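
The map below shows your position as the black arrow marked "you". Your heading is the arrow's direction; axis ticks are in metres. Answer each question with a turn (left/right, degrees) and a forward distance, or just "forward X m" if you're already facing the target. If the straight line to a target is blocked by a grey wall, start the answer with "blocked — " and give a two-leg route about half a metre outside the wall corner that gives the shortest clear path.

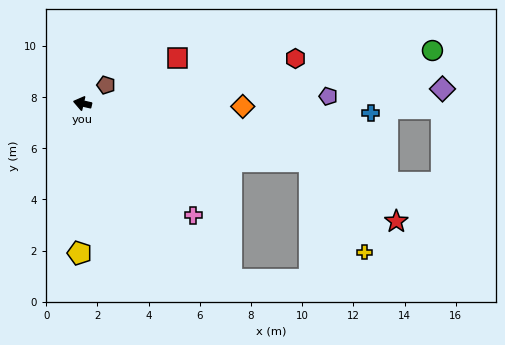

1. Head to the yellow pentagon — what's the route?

turn left 102°, forward 5.8 m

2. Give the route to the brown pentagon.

turn right 129°, forward 1.2 m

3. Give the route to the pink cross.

turn left 148°, forward 6.2 m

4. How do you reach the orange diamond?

turn right 168°, forward 6.3 m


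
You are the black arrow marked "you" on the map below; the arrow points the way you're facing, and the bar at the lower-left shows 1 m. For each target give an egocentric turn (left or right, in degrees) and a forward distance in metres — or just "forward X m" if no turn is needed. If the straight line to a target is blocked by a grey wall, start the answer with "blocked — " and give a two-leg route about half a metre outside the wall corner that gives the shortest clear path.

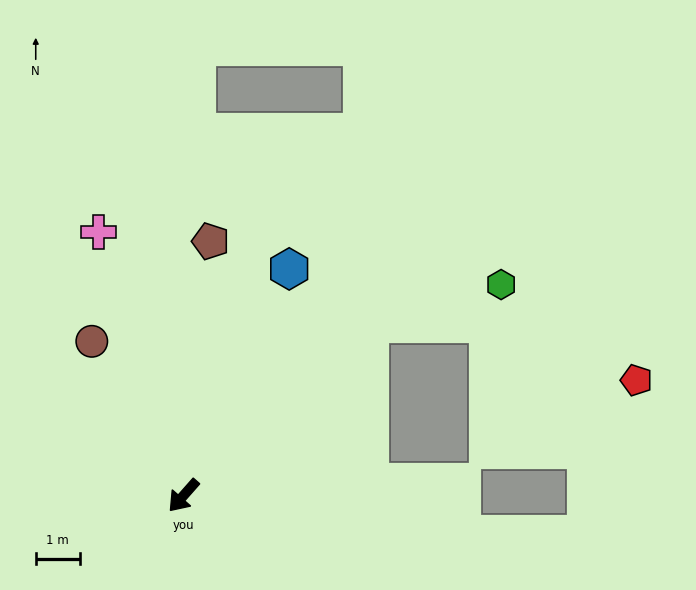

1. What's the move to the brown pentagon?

turn right 145°, forward 5.8 m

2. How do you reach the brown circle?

turn right 108°, forward 4.1 m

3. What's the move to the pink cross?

turn right 121°, forward 6.3 m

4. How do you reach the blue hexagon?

turn right 164°, forward 5.7 m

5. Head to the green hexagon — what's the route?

blocked — turn left 174°, forward 5.8 m, then turn right 26°, forward 3.1 m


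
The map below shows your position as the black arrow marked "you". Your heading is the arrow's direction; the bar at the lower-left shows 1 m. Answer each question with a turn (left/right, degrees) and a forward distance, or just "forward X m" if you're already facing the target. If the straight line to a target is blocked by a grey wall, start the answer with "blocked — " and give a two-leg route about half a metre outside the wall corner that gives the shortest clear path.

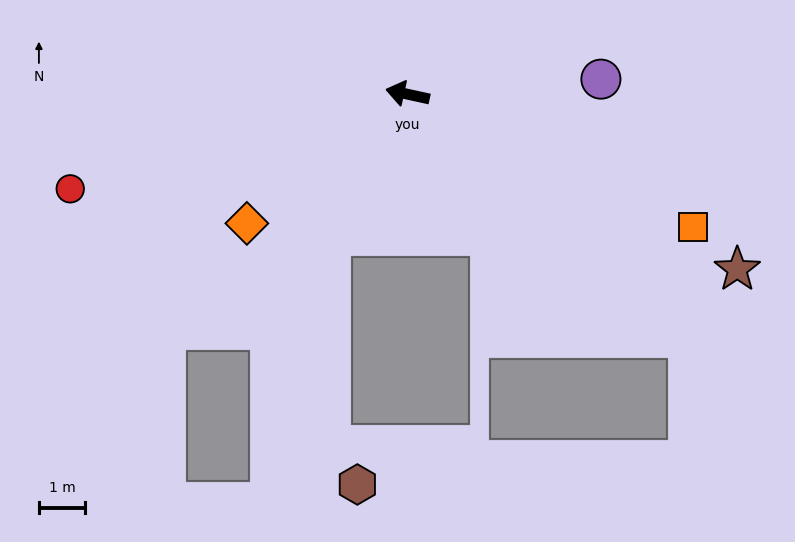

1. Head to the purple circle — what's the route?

turn right 163°, forward 4.2 m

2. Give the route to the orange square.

turn left 167°, forward 6.8 m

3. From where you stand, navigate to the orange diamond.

turn left 51°, forward 4.4 m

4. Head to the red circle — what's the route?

turn left 28°, forward 7.6 m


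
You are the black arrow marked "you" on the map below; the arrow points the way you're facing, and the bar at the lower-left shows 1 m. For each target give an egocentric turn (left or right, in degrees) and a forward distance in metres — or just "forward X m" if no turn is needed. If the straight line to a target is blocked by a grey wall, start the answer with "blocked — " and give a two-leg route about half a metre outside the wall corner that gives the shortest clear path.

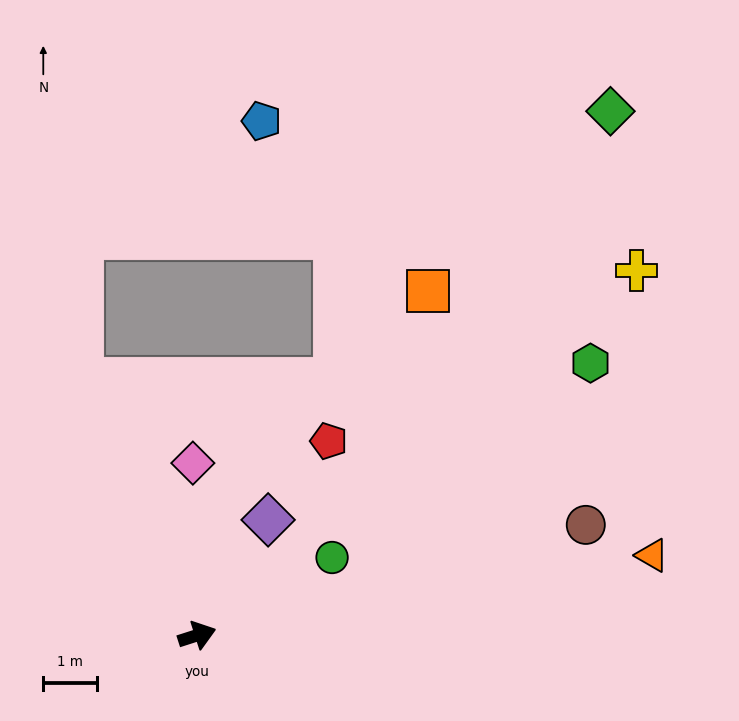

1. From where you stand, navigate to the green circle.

turn left 12°, forward 2.9 m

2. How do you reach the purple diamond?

turn left 41°, forward 2.5 m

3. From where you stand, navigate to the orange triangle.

turn right 8°, forward 8.5 m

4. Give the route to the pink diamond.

turn left 74°, forward 3.2 m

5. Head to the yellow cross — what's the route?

turn left 22°, forward 10.6 m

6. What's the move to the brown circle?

forward 7.5 m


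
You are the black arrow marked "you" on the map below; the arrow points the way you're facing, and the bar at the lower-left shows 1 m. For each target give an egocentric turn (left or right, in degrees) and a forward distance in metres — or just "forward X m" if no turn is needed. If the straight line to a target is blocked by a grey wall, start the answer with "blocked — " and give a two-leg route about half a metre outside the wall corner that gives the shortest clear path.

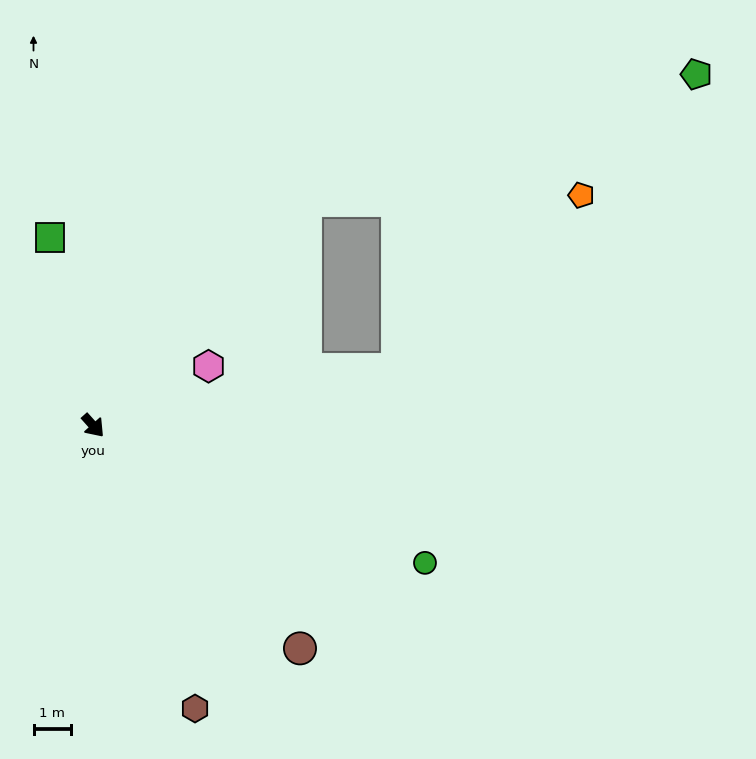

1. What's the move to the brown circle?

forward 8.0 m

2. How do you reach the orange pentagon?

blocked — turn left 59°, forward 8.2 m, then turn left 32°, forward 6.7 m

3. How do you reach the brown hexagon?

turn right 22°, forward 7.9 m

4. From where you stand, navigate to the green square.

turn left 151°, forward 5.1 m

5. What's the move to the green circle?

turn left 26°, forward 9.5 m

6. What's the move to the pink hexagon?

turn left 75°, forward 3.4 m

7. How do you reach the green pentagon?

blocked — turn left 95°, forward 8.2 m, then turn right 29°, forward 10.8 m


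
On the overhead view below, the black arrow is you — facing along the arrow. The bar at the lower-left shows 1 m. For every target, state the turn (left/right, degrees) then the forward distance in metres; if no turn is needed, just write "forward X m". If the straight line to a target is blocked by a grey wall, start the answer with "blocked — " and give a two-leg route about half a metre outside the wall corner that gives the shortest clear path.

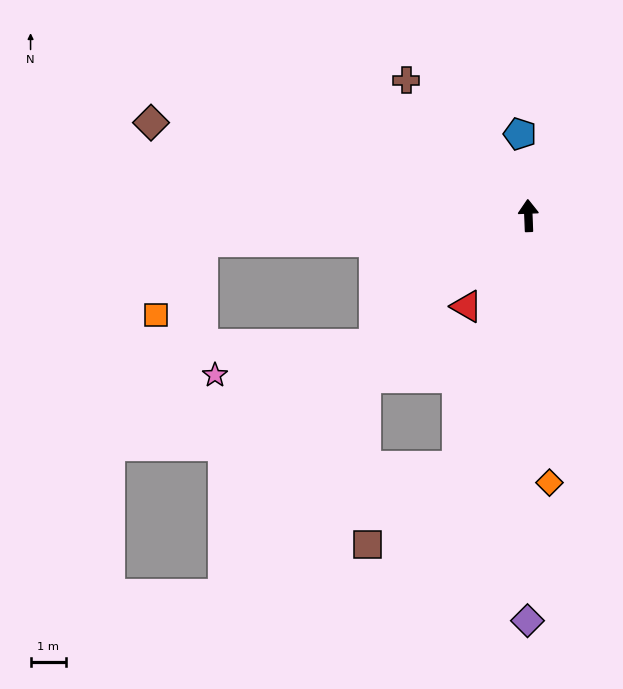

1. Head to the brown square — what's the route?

blocked — turn left 162°, forward 7.3 m, then turn right 33°, forward 3.4 m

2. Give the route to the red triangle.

turn left 144°, forward 3.1 m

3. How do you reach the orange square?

blocked — turn left 92°, forward 9.2 m, then turn left 53°, forward 2.4 m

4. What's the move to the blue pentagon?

turn left 4°, forward 2.3 m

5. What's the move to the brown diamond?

turn left 74°, forward 10.9 m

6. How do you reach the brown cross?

turn left 40°, forward 5.1 m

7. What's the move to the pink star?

blocked — turn left 128°, forward 5.6 m, then turn right 29°, forward 4.5 m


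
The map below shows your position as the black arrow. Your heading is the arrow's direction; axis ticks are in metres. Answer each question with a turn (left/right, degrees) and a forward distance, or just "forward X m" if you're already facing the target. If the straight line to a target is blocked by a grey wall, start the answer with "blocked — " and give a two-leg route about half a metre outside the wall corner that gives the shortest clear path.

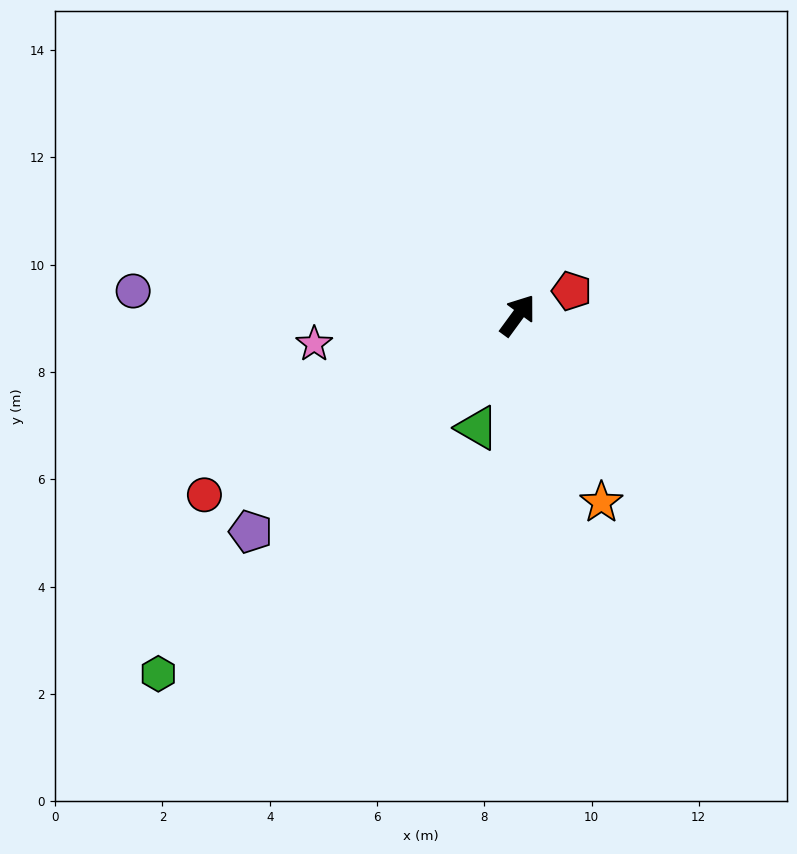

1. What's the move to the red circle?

turn left 156°, forward 6.7 m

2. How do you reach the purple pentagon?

turn left 165°, forward 6.4 m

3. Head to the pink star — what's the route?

turn left 134°, forward 3.8 m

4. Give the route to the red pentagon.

turn right 29°, forward 1.1 m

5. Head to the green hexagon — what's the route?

turn left 171°, forward 9.5 m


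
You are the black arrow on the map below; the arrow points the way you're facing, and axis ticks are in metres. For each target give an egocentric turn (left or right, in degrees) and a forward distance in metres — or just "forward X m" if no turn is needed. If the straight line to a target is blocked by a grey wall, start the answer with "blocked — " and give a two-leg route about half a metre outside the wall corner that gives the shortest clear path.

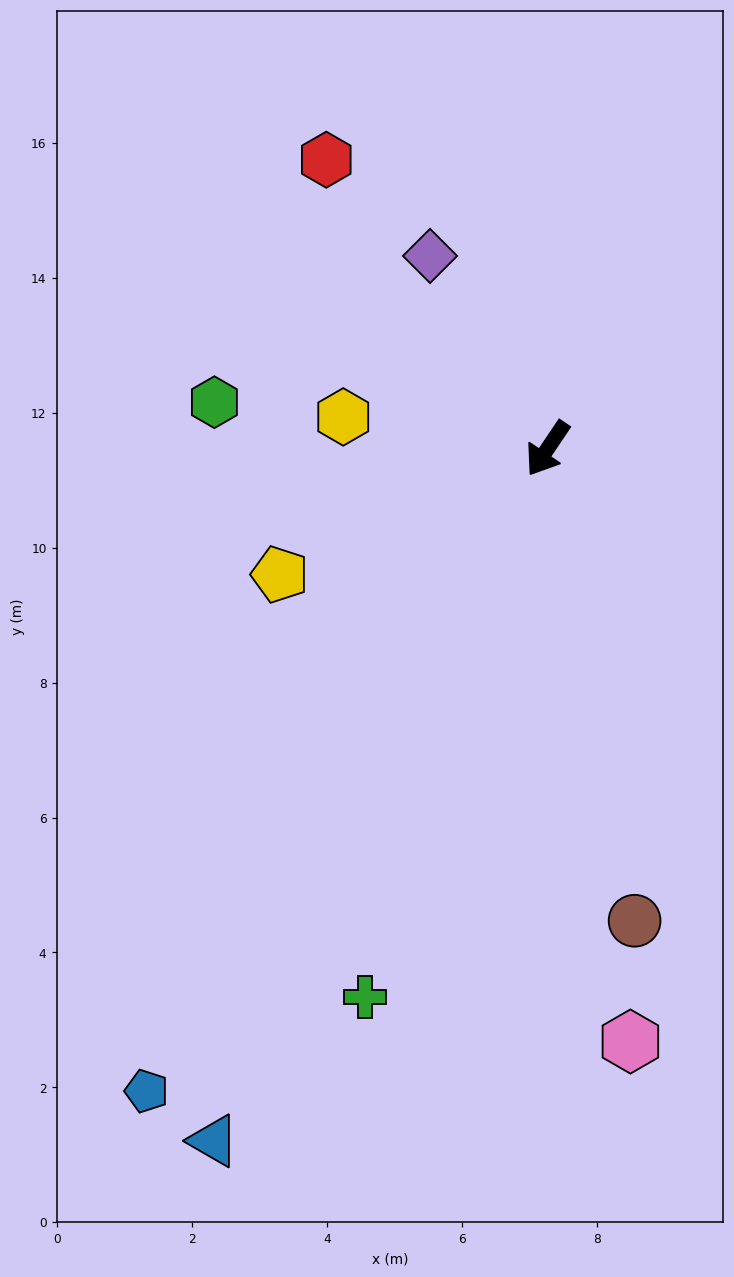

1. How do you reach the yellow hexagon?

turn right 65°, forward 3.1 m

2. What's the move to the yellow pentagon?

turn right 31°, forward 4.4 m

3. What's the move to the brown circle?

turn left 44°, forward 7.1 m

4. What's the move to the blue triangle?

turn left 8°, forward 11.4 m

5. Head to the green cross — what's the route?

turn left 16°, forward 8.6 m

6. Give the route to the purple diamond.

turn right 115°, forward 3.3 m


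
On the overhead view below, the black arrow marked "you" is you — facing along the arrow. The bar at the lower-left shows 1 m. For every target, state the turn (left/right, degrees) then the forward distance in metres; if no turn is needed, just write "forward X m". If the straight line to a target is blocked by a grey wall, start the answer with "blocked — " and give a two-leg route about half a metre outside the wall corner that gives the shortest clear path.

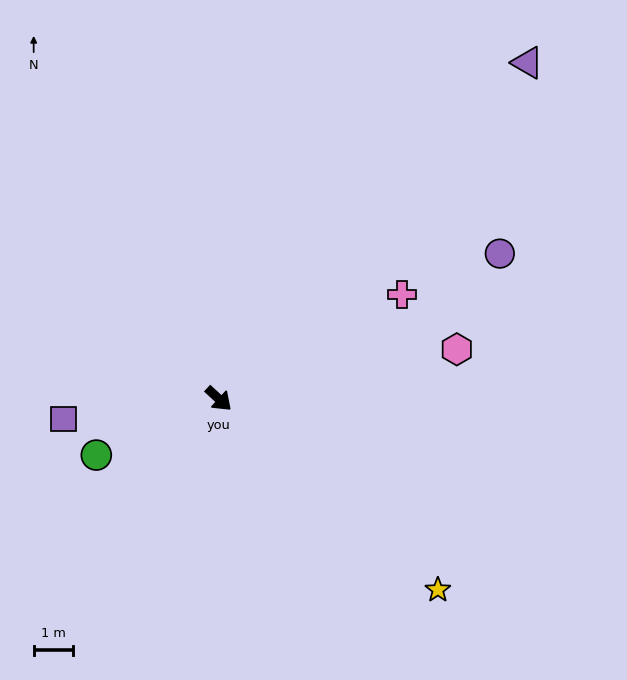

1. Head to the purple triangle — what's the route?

turn left 90°, forward 11.7 m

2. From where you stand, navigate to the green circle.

turn right 113°, forward 3.5 m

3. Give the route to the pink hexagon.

turn left 54°, forward 6.3 m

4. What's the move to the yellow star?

forward 7.5 m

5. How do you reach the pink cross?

turn left 72°, forward 5.4 m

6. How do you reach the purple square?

turn right 130°, forward 4.0 m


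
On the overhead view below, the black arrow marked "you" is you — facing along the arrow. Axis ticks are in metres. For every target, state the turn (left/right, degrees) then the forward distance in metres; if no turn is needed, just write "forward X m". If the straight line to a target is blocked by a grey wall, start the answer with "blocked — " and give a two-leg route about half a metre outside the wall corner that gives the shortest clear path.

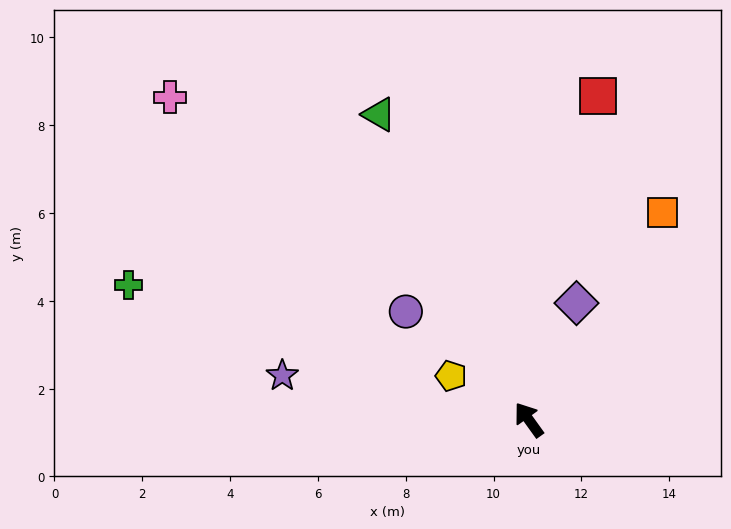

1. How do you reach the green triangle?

turn right 10°, forward 7.7 m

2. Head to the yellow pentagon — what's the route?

turn left 25°, forward 2.0 m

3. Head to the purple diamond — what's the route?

turn right 58°, forward 2.9 m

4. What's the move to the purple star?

turn left 44°, forward 5.7 m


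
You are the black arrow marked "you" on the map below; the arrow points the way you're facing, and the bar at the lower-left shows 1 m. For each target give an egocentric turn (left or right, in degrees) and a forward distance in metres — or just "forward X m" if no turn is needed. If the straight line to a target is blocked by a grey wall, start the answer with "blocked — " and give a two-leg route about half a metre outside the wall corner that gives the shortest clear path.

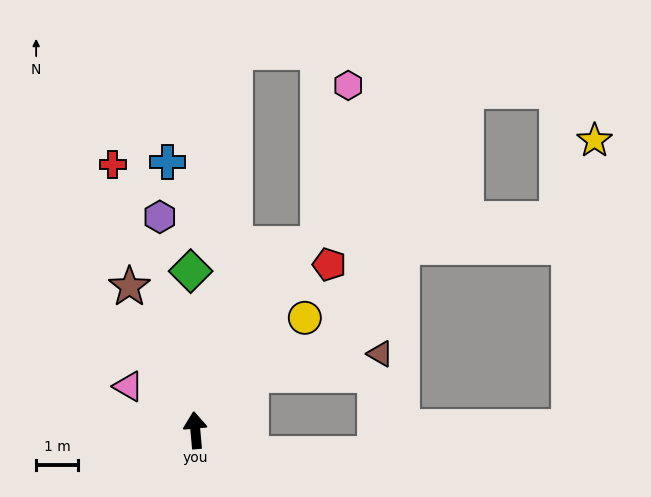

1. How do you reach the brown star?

turn left 20°, forward 3.8 m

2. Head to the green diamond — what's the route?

turn right 3°, forward 3.8 m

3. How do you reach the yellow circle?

turn right 49°, forward 3.8 m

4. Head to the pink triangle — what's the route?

turn left 52°, forward 1.9 m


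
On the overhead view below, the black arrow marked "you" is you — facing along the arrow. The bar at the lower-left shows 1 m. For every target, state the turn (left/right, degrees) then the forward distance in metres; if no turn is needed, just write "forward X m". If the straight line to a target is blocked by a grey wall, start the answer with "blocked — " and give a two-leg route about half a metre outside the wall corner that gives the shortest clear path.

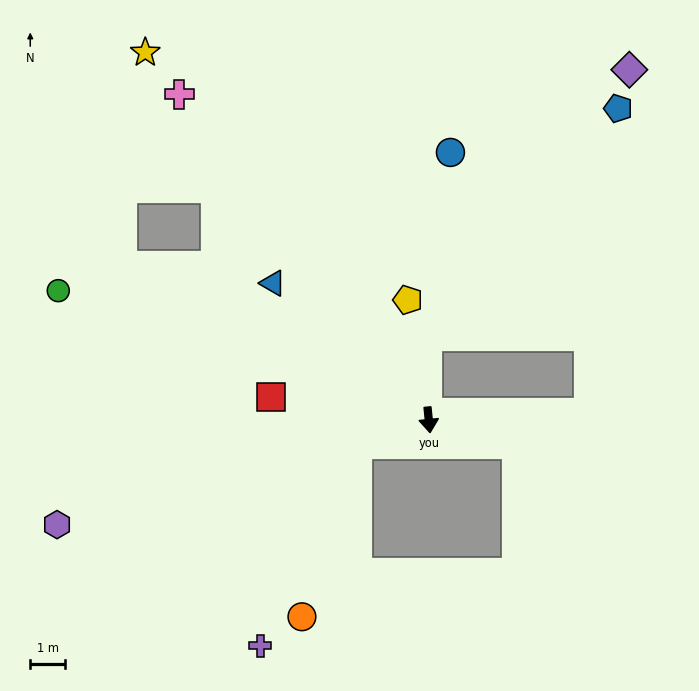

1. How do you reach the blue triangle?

turn right 137°, forward 5.9 m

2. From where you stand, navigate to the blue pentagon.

blocked — turn left 175°, forward 2.4 m, then turn right 41°, forward 8.5 m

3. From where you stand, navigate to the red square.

turn right 104°, forward 4.6 m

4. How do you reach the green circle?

turn right 115°, forward 11.2 m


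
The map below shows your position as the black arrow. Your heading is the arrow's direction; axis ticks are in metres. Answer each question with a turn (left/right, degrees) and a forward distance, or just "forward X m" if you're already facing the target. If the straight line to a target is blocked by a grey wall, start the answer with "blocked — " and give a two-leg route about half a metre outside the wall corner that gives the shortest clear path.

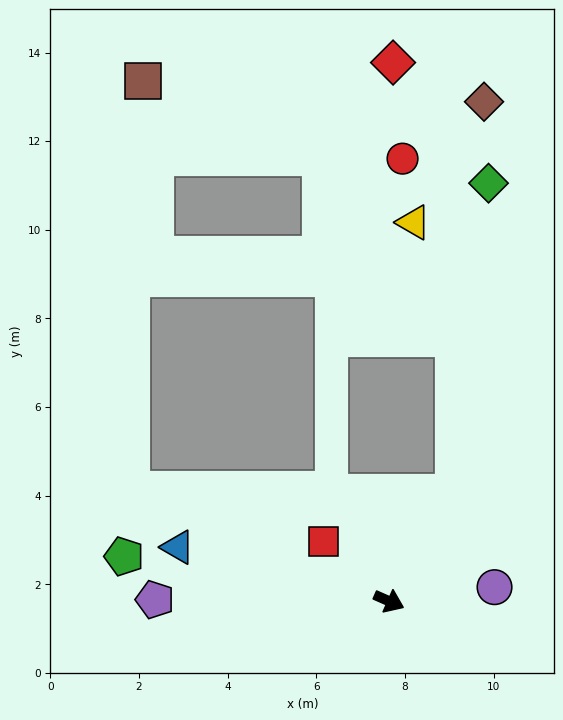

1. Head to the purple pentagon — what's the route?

turn right 157°, forward 5.3 m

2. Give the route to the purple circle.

turn left 31°, forward 2.4 m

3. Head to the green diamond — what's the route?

blocked — turn left 83°, forward 2.8 m, then turn left 25°, forward 7.0 m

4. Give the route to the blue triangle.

turn right 171°, forward 4.9 m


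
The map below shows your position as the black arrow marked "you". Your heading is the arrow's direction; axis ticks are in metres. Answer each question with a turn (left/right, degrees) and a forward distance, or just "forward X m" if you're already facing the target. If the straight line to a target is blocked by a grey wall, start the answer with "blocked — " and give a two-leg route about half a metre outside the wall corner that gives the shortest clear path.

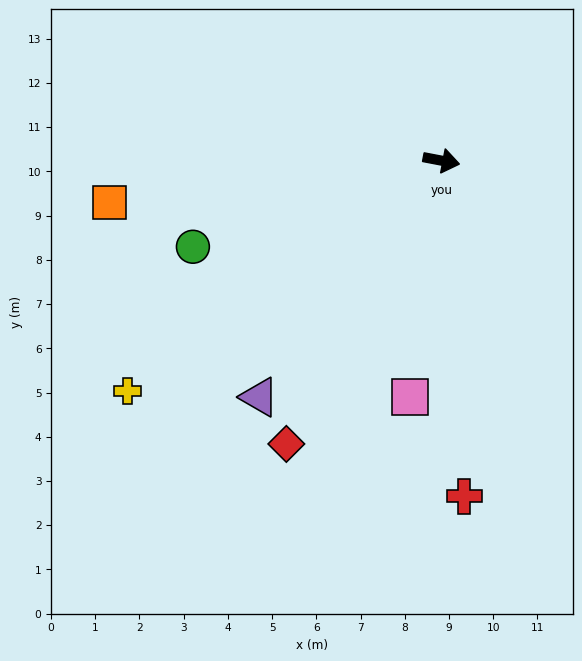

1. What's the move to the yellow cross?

turn right 133°, forward 8.8 m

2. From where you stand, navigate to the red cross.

turn right 75°, forward 7.6 m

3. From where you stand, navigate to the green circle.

turn right 150°, forward 5.9 m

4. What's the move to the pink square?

turn right 87°, forward 5.4 m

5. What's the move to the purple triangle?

turn right 117°, forward 6.7 m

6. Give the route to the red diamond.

turn right 108°, forward 7.3 m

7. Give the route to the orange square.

turn right 162°, forward 7.6 m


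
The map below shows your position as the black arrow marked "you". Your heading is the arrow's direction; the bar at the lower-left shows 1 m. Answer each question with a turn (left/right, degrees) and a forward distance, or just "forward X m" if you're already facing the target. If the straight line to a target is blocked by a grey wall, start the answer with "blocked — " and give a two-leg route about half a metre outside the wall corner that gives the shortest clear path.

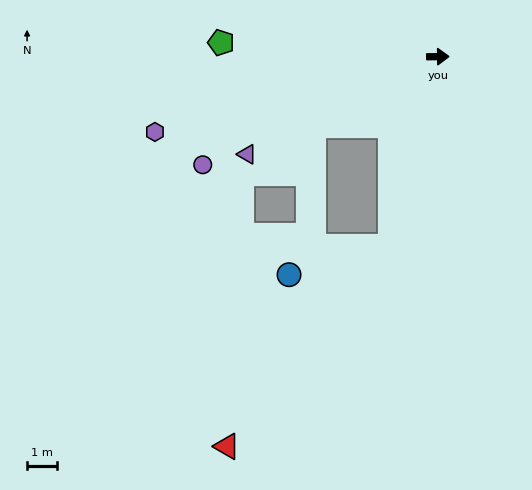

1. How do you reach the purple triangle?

turn right 154°, forward 7.2 m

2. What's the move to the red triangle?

blocked — turn right 105°, forward 6.6 m, then turn right 25°, forward 8.6 m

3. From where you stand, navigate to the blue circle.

blocked — turn right 105°, forward 6.6 m, then turn right 60°, forward 3.5 m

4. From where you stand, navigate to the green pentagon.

turn left 176°, forward 7.3 m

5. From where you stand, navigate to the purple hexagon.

turn right 166°, forward 9.8 m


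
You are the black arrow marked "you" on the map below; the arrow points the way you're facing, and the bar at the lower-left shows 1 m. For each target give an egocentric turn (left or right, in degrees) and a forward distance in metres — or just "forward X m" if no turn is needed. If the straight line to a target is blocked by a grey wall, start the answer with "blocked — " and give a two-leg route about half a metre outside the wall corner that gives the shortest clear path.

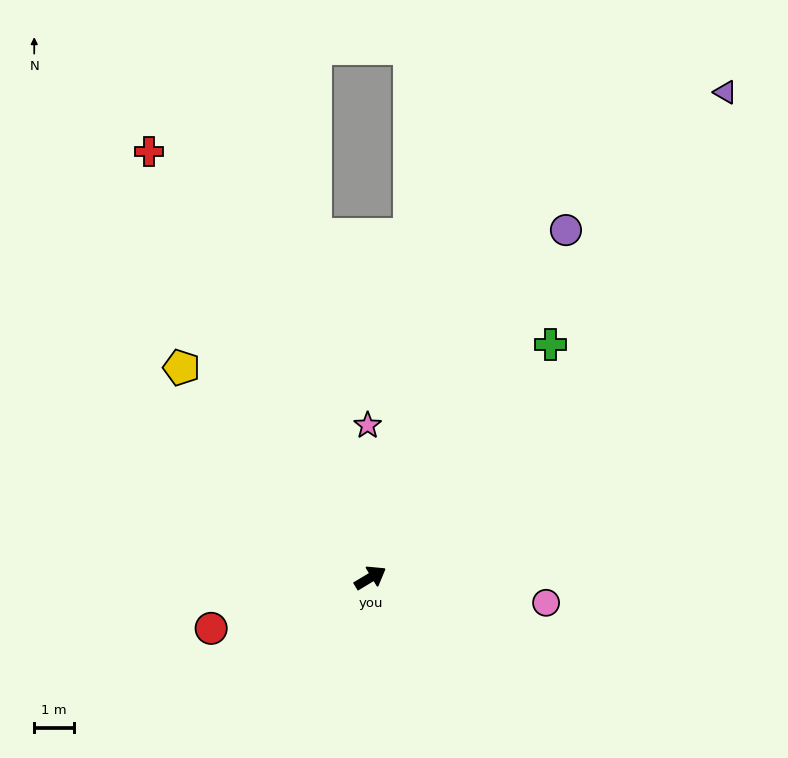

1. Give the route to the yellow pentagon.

turn left 101°, forward 7.2 m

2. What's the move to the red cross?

turn left 86°, forward 12.2 m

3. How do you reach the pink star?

turn left 60°, forward 3.9 m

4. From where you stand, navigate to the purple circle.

turn left 30°, forward 10.1 m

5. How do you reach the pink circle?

turn right 39°, forward 4.5 m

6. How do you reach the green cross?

turn left 21°, forward 7.5 m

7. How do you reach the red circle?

turn left 167°, forward 4.2 m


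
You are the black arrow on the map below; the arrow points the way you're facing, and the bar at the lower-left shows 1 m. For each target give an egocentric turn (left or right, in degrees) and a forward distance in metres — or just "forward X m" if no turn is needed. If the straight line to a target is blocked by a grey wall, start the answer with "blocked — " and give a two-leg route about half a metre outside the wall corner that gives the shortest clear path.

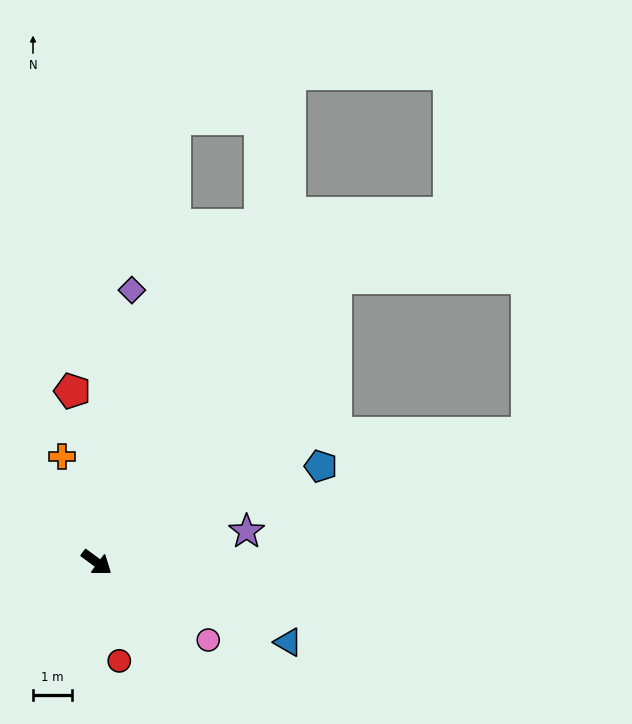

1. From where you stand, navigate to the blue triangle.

turn left 14°, forward 5.3 m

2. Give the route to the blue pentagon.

turn left 60°, forward 6.2 m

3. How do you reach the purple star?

turn left 48°, forward 3.9 m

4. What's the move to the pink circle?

forward 3.4 m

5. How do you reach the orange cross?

turn left 145°, forward 2.8 m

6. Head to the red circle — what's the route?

turn right 41°, forward 2.6 m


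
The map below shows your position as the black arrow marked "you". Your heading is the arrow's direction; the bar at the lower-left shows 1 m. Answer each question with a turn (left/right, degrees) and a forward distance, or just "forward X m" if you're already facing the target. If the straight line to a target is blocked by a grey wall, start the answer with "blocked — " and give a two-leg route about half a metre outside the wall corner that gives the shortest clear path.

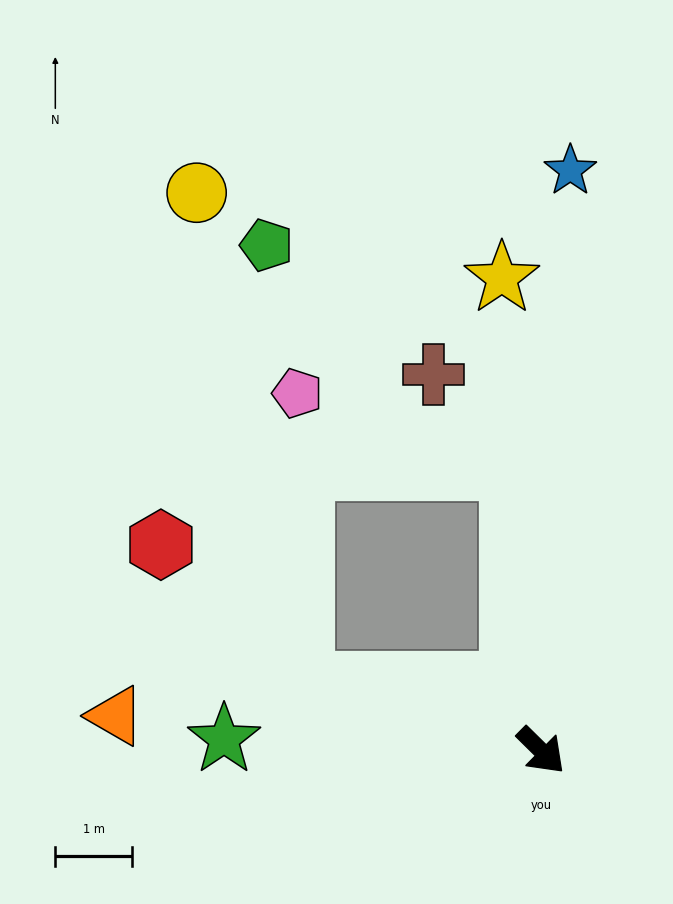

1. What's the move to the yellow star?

turn left 139°, forward 6.2 m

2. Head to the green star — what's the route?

turn right 137°, forward 4.1 m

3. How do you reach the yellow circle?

blocked — turn right 151°, forward 3.2 m, then turn right 62°, forward 6.5 m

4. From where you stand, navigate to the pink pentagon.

blocked — turn left 140°, forward 3.7 m, then turn left 65°, forward 3.0 m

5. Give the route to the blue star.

turn left 132°, forward 7.6 m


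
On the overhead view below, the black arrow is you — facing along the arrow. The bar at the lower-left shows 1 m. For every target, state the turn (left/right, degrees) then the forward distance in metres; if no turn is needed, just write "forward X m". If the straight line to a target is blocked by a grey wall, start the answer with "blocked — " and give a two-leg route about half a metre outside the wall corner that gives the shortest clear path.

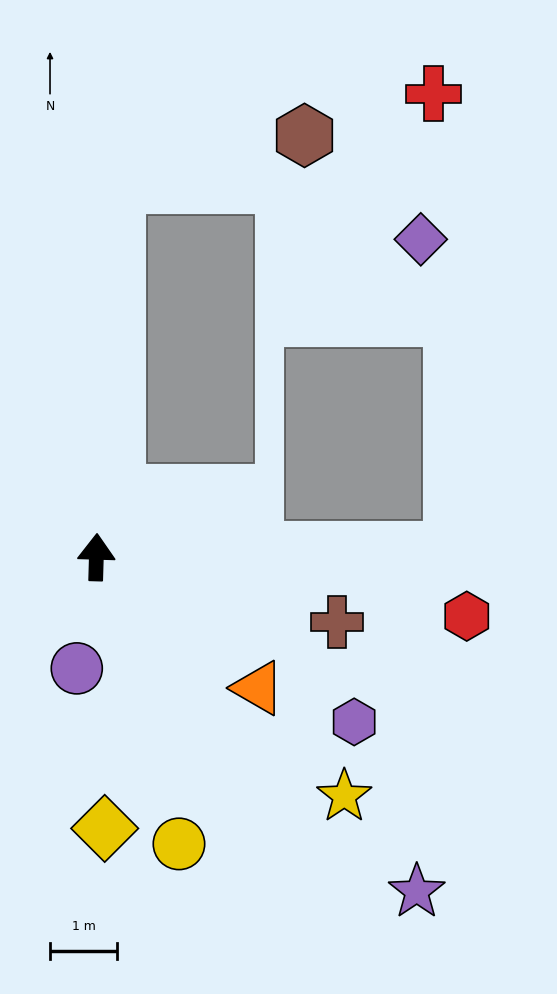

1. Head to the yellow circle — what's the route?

turn right 162°, forward 4.5 m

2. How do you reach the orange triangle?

turn right 127°, forward 3.1 m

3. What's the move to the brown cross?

turn right 103°, forward 3.7 m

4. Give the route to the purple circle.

turn left 172°, forward 1.7 m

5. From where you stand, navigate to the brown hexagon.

blocked — forward 5.6 m, then turn right 74°, forward 2.9 m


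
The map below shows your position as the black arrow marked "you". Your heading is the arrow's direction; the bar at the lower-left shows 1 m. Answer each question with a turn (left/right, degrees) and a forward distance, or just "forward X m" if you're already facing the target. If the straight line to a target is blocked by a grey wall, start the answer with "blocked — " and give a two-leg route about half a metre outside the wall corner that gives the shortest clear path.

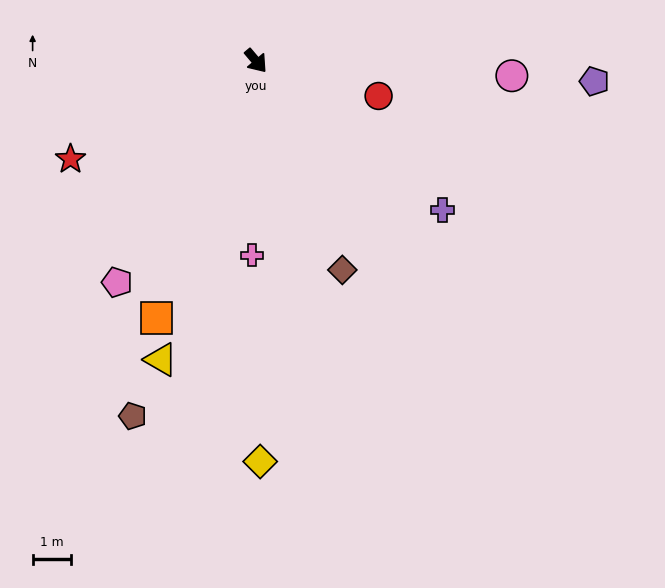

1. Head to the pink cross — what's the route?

turn right 41°, forward 5.1 m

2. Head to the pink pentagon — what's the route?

turn right 72°, forward 6.9 m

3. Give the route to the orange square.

turn right 61°, forward 7.3 m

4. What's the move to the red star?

turn right 102°, forward 5.5 m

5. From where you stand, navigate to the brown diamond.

turn right 18°, forward 6.0 m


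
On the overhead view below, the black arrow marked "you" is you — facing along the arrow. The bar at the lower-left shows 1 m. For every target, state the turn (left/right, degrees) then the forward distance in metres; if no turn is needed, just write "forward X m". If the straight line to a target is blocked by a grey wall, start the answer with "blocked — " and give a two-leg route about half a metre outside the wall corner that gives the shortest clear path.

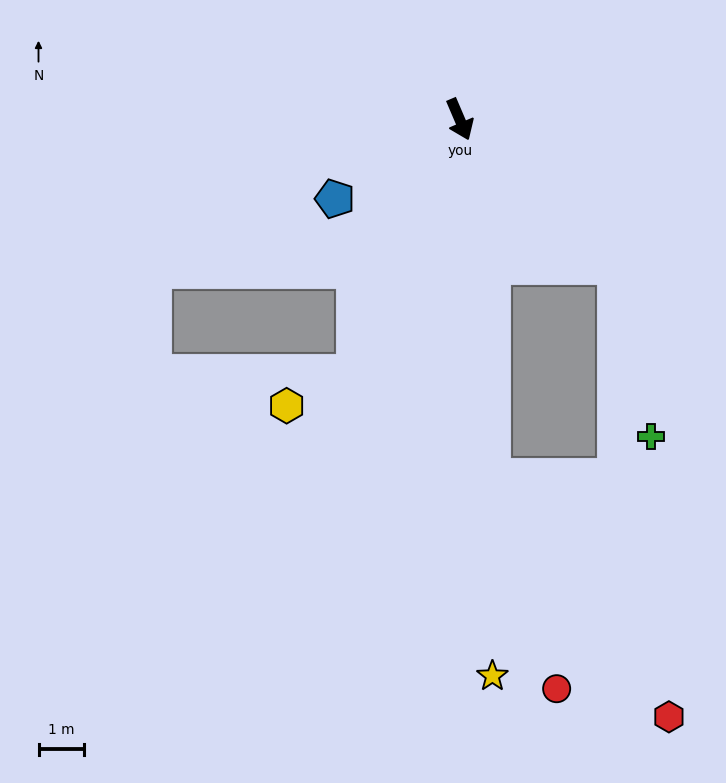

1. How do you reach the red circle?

blocked — turn right 18°, forward 7.9 m, then turn left 12°, forward 4.8 m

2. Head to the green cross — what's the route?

blocked — turn left 24°, forward 4.7 m, then turn right 36°, forward 3.8 m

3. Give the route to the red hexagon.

blocked — turn right 18°, forward 7.9 m, then turn left 31°, forward 6.5 m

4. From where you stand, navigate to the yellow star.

turn right 20°, forward 12.2 m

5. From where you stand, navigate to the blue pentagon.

turn right 81°, forward 3.2 m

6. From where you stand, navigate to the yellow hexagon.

blocked — turn right 45°, forward 6.0 m, then turn right 43°, forward 1.7 m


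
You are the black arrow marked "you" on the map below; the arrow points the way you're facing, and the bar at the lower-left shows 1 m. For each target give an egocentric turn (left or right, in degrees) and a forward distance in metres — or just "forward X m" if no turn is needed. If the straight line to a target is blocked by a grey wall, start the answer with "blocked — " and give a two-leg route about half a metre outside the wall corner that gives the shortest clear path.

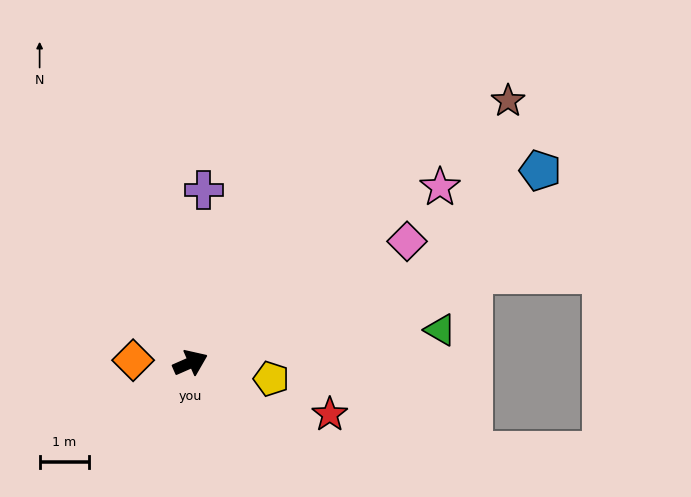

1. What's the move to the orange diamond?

turn left 154°, forward 1.2 m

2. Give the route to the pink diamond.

turn left 6°, forward 5.0 m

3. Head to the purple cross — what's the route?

turn left 62°, forward 3.5 m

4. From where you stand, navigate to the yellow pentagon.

turn right 35°, forward 1.7 m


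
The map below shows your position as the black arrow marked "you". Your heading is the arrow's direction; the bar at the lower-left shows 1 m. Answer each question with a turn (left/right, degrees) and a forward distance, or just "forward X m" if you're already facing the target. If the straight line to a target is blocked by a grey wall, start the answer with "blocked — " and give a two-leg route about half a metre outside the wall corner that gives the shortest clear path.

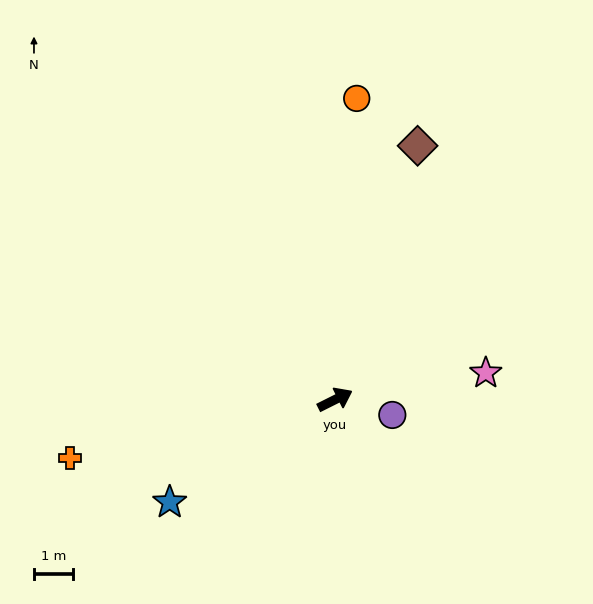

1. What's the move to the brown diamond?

turn left 45°, forward 6.8 m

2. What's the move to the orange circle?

turn left 59°, forward 7.7 m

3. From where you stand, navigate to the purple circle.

turn right 42°, forward 1.5 m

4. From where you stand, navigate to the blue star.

turn right 175°, forward 5.0 m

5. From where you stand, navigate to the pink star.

turn right 17°, forward 3.9 m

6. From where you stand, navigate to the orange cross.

turn left 166°, forward 6.9 m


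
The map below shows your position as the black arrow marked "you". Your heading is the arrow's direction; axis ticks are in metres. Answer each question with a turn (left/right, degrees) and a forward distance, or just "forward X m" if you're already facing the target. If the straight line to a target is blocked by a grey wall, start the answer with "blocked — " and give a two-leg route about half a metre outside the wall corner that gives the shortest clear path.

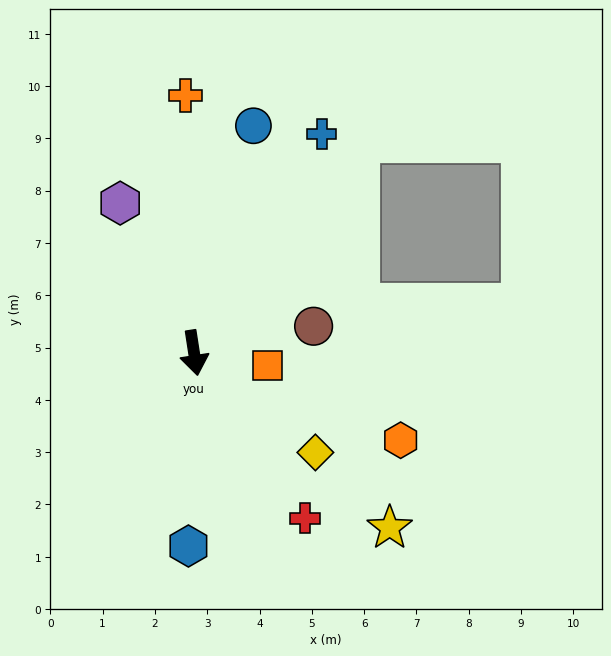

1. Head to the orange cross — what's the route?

turn left 173°, forward 4.9 m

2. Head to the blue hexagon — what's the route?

turn right 10°, forward 3.7 m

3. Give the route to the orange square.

turn left 71°, forward 1.4 m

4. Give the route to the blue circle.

turn left 157°, forward 4.5 m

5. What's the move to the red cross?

turn left 25°, forward 3.8 m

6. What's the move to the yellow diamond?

turn left 42°, forward 3.0 m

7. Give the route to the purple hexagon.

turn right 163°, forward 3.2 m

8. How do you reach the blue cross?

turn left 141°, forward 4.8 m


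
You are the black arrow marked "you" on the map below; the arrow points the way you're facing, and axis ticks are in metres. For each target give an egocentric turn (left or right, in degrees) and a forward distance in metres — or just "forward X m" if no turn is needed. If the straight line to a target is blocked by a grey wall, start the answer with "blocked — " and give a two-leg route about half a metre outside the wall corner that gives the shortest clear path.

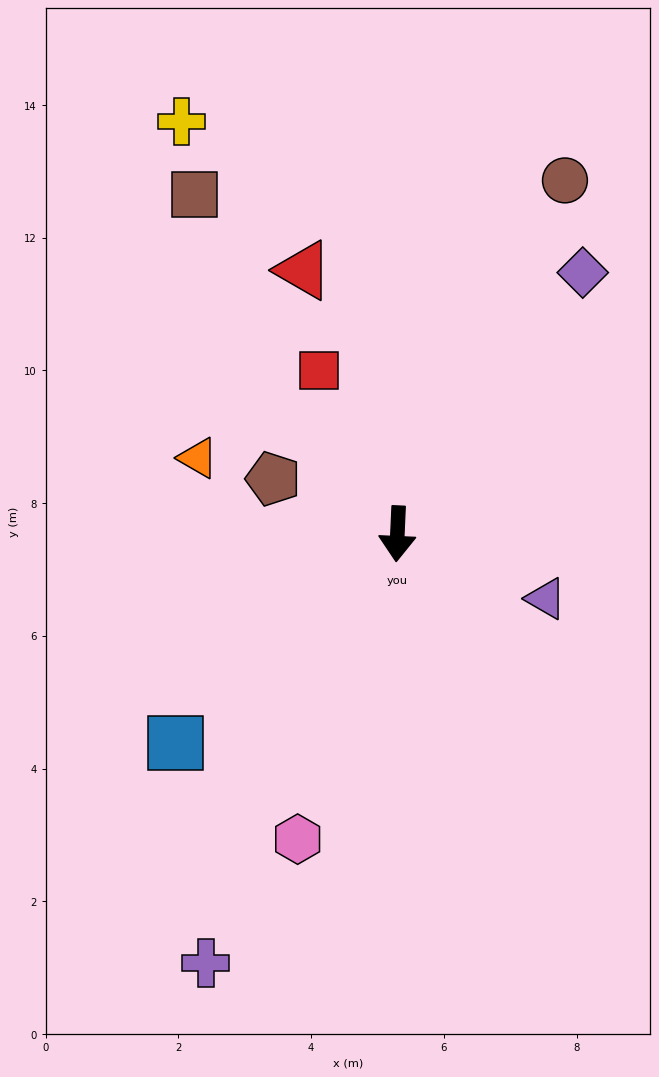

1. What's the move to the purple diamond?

turn left 147°, forward 4.8 m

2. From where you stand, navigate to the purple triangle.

turn left 69°, forward 2.4 m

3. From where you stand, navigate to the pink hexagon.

turn right 16°, forward 4.8 m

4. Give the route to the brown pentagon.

turn right 111°, forward 2.0 m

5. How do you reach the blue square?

turn right 44°, forward 4.6 m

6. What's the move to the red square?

turn right 152°, forward 2.7 m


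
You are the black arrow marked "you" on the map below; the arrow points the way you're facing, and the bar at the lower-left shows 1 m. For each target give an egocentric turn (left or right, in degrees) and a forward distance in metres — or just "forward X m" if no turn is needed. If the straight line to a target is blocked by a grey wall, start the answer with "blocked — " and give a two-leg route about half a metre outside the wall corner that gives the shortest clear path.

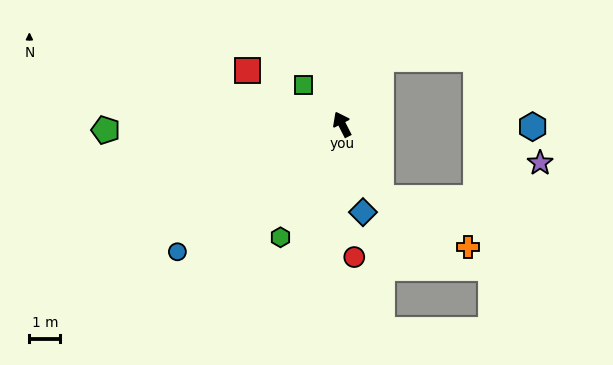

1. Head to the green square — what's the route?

turn left 18°, forward 1.8 m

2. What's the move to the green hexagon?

turn left 124°, forward 4.2 m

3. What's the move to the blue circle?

turn left 101°, forward 6.8 m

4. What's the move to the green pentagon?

turn left 64°, forward 7.7 m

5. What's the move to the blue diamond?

turn left 166°, forward 2.9 m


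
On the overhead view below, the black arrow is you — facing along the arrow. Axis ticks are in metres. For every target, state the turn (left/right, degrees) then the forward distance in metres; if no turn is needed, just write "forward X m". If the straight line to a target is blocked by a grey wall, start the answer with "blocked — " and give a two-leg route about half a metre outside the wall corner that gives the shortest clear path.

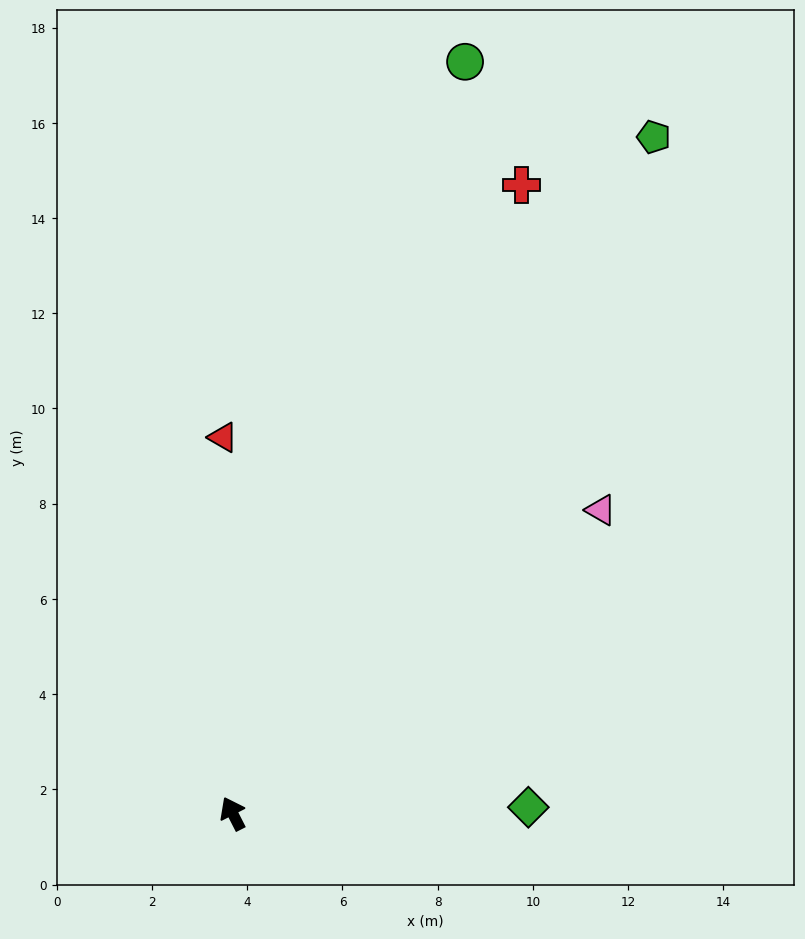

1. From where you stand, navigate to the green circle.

turn right 44°, forward 16.5 m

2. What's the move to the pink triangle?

turn right 77°, forward 10.0 m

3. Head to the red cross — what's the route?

turn right 52°, forward 14.5 m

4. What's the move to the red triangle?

turn right 26°, forward 7.9 m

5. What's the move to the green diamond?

turn right 116°, forward 6.2 m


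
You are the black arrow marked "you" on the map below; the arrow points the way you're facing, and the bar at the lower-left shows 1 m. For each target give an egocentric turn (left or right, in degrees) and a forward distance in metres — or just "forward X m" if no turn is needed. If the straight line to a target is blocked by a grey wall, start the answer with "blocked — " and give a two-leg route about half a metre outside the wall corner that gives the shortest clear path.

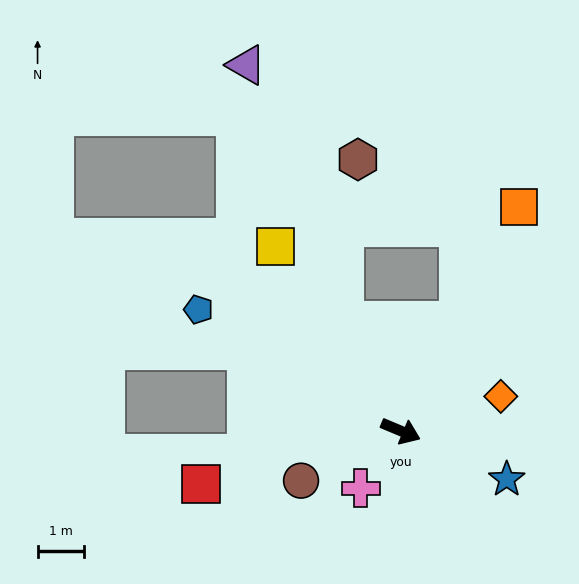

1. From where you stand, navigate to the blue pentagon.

turn left 172°, forward 5.1 m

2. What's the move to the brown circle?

turn right 131°, forward 2.4 m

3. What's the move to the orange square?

turn left 85°, forward 5.5 m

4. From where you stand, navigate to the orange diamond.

turn left 42°, forward 2.3 m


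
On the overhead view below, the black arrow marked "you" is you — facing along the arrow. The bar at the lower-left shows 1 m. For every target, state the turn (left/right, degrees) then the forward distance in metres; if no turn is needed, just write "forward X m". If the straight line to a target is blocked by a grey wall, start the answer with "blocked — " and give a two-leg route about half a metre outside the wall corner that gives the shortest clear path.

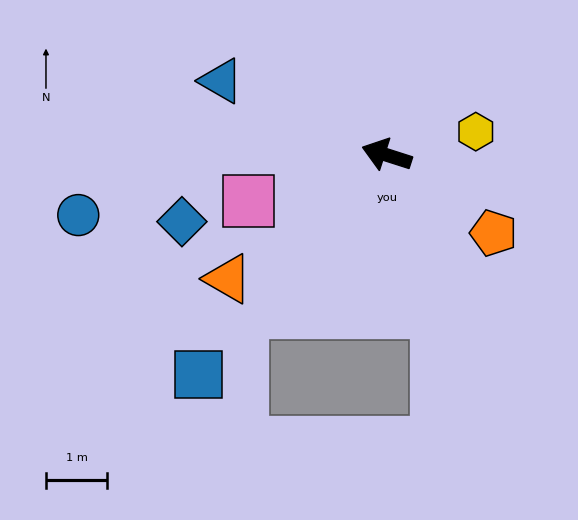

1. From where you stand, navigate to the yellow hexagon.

turn right 148°, forward 1.5 m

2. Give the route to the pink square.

turn left 36°, forward 2.4 m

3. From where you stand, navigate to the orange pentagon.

turn left 162°, forward 2.2 m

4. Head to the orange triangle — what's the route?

turn left 56°, forward 3.3 m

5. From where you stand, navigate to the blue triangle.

turn right 6°, forward 3.0 m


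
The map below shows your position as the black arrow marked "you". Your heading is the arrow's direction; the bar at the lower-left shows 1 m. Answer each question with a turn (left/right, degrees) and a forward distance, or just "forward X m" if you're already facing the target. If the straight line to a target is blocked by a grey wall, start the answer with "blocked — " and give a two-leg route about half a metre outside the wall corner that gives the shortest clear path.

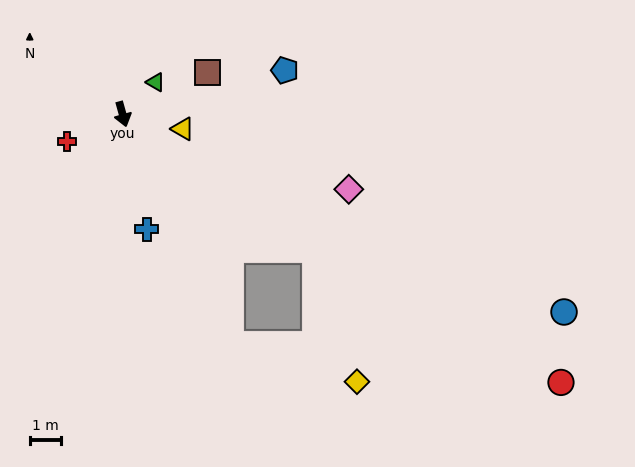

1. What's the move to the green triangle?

turn left 119°, forward 1.5 m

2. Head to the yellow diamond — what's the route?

blocked — turn left 39°, forward 7.6 m, then turn right 37°, forward 4.5 m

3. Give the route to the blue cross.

turn right 4°, forward 3.8 m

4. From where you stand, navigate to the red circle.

turn left 43°, forward 16.6 m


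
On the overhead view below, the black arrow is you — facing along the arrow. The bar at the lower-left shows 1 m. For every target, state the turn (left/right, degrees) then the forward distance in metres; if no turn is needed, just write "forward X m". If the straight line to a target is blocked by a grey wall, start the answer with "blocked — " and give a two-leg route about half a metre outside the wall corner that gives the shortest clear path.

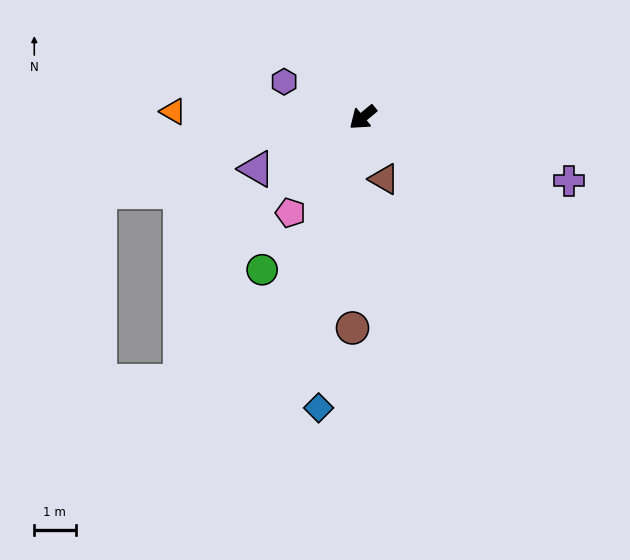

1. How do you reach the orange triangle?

turn right 41°, forward 4.6 m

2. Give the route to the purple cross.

turn left 123°, forward 5.2 m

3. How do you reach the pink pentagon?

turn left 13°, forward 2.9 m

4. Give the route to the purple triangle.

turn right 14°, forward 2.9 m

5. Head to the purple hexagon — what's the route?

turn right 64°, forward 2.1 m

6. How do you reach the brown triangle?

turn left 69°, forward 1.6 m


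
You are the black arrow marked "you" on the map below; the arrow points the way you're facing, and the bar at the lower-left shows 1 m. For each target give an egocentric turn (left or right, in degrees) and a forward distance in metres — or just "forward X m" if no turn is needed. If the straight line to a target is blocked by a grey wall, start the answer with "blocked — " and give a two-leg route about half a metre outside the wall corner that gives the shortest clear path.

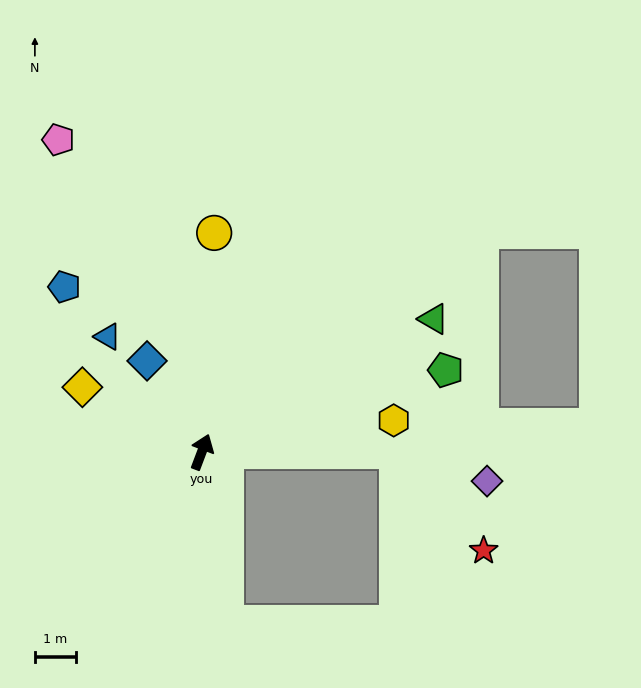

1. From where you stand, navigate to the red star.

blocked — turn right 69°, forward 4.7 m, then turn right 49°, forward 3.2 m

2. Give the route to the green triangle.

turn right 39°, forward 6.5 m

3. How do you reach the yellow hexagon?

turn right 60°, forward 4.7 m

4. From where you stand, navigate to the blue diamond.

turn left 52°, forward 2.6 m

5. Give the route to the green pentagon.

turn right 51°, forward 6.2 m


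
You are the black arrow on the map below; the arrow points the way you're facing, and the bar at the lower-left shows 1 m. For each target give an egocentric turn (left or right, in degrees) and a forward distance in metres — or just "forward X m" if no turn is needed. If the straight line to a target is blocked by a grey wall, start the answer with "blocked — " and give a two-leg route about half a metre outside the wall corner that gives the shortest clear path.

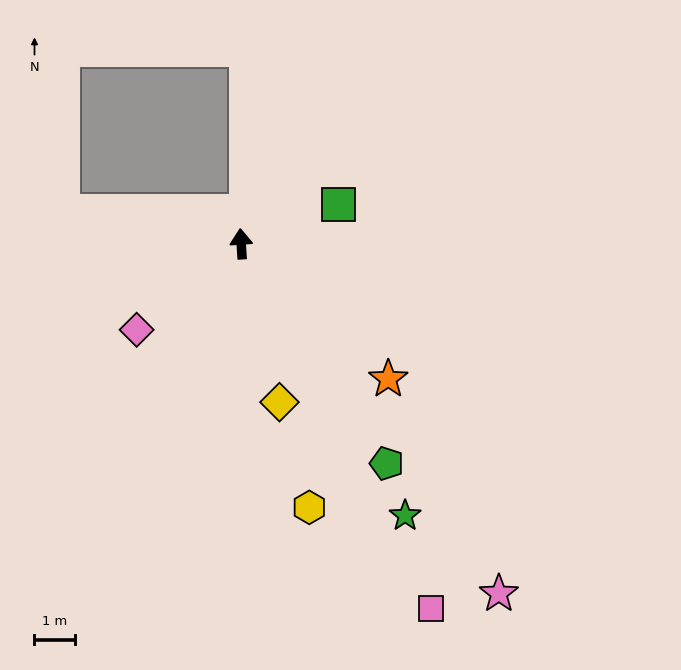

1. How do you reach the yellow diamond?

turn right 170°, forward 4.1 m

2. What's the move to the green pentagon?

turn right 150°, forward 6.6 m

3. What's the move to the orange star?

turn right 136°, forward 5.0 m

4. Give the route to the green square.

turn right 72°, forward 2.6 m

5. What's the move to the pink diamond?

turn left 126°, forward 3.4 m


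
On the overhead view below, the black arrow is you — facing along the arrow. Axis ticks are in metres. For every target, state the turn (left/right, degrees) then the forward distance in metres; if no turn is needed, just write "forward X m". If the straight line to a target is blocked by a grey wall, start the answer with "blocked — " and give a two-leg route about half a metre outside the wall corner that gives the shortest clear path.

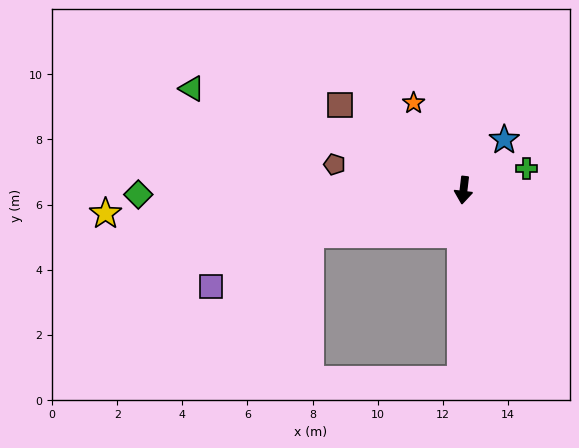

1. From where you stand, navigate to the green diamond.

turn right 83°, forward 10.0 m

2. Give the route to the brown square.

turn right 118°, forward 4.6 m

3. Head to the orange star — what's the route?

turn right 144°, forward 3.1 m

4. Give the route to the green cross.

turn left 116°, forward 2.1 m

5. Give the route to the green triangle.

turn right 104°, forward 8.9 m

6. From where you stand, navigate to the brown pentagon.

turn right 95°, forward 4.0 m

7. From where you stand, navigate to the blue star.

turn left 148°, forward 2.0 m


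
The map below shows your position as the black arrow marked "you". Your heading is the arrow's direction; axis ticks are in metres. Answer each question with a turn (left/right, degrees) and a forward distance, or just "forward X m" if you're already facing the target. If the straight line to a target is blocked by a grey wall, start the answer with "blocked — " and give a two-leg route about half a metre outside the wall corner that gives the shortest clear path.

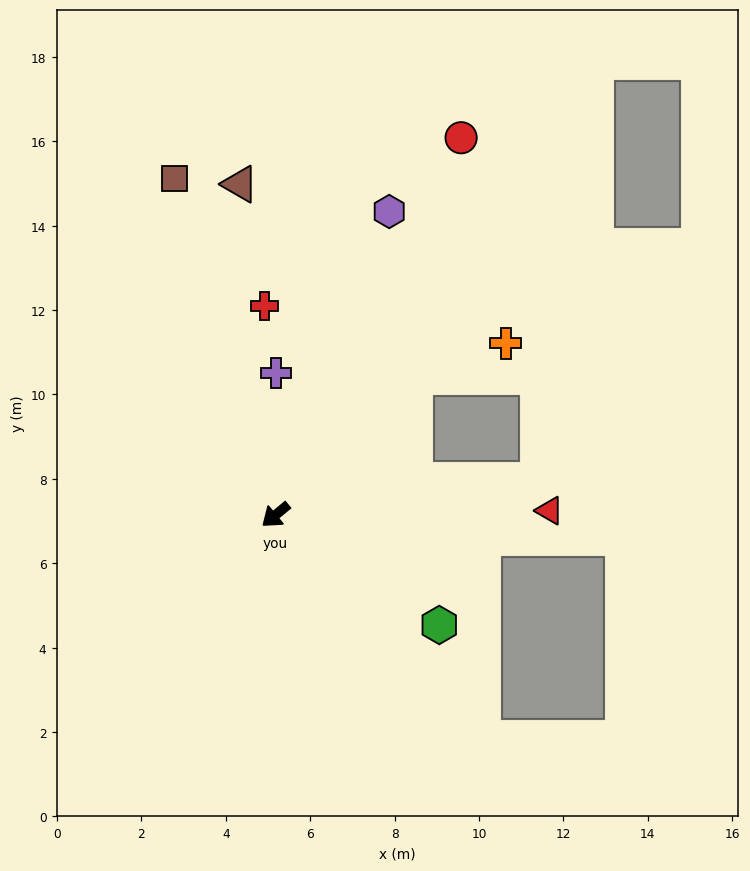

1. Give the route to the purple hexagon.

turn right 150°, forward 7.7 m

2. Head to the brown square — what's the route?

turn right 113°, forward 8.3 m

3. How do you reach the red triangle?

turn left 141°, forward 6.5 m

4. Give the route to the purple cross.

turn right 130°, forward 3.4 m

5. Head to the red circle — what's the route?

turn right 156°, forward 10.0 m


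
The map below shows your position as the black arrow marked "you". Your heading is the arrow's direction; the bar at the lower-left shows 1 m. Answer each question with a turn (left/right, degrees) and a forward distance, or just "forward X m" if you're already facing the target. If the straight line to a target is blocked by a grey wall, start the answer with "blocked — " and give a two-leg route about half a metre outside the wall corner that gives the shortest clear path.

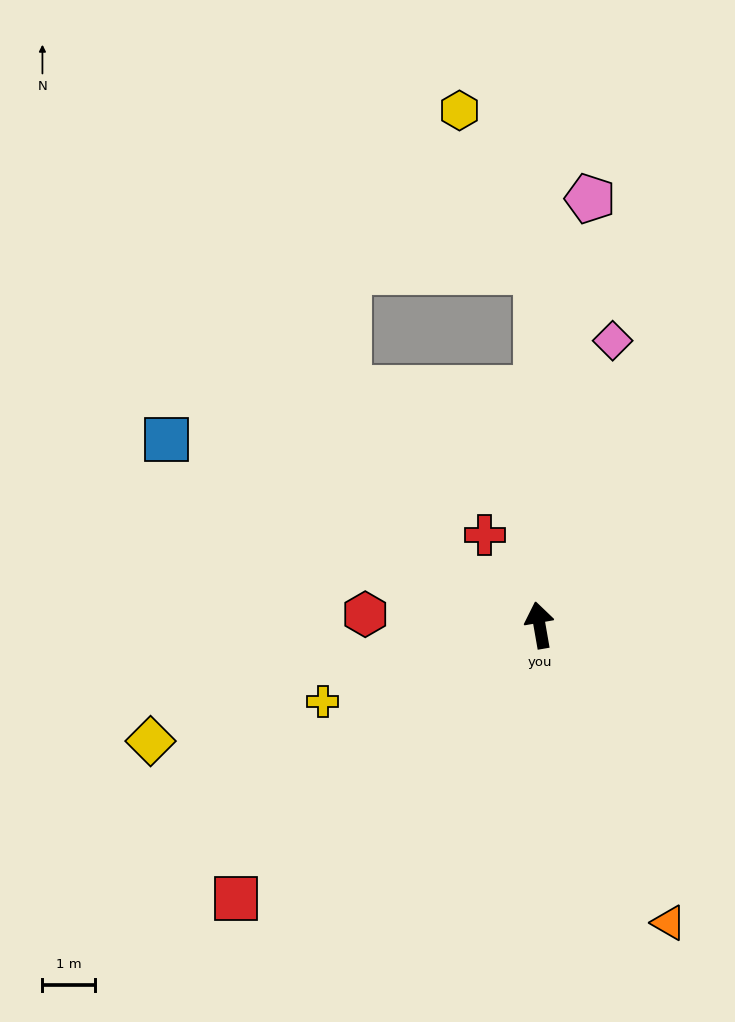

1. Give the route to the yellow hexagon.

blocked — turn right 9°, forward 6.7 m, then turn left 25°, forward 3.4 m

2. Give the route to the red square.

turn left 122°, forward 7.7 m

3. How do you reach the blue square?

turn left 54°, forward 7.9 m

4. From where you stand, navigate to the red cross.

turn left 21°, forward 2.0 m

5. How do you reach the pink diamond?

turn right 24°, forward 5.5 m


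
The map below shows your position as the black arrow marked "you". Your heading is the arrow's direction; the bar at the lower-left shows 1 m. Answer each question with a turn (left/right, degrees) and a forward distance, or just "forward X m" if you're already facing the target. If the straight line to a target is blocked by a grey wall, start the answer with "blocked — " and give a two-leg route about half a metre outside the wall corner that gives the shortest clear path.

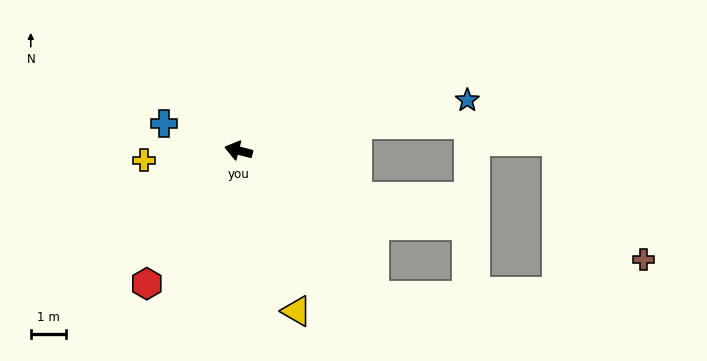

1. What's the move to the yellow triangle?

turn left 124°, forward 4.8 m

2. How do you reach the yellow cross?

turn left 20°, forward 2.7 m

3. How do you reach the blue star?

turn right 153°, forward 6.6 m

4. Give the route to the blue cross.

turn right 6°, forward 2.2 m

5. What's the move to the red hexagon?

turn left 70°, forward 4.6 m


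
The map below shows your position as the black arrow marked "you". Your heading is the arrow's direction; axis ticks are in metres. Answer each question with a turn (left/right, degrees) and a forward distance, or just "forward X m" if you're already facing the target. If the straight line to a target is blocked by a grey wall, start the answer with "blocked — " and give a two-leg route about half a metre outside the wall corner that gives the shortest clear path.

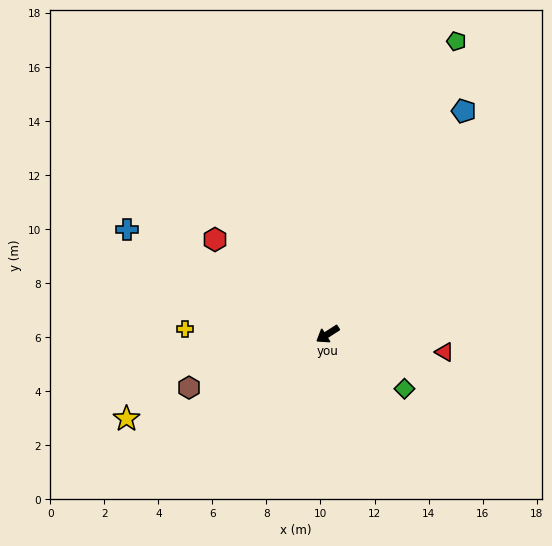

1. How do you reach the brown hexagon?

turn right 12°, forward 5.5 m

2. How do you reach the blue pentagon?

turn right 154°, forward 9.7 m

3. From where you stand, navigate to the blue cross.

turn right 60°, forward 8.4 m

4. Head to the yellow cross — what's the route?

turn right 35°, forward 5.3 m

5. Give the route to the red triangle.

turn left 139°, forward 4.4 m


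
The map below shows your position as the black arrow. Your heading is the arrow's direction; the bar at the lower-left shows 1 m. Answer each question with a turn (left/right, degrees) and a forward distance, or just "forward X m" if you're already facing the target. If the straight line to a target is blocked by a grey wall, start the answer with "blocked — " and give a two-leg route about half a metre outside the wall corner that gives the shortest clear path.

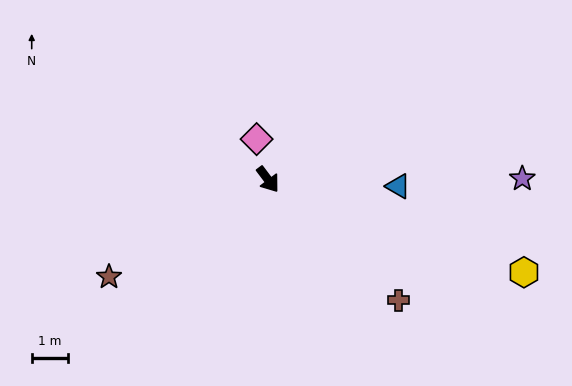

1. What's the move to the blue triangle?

turn left 50°, forward 3.6 m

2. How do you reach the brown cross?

turn left 10°, forward 4.8 m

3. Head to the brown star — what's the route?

turn right 95°, forward 5.1 m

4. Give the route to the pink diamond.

turn left 159°, forward 1.1 m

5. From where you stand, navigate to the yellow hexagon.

turn left 33°, forward 7.4 m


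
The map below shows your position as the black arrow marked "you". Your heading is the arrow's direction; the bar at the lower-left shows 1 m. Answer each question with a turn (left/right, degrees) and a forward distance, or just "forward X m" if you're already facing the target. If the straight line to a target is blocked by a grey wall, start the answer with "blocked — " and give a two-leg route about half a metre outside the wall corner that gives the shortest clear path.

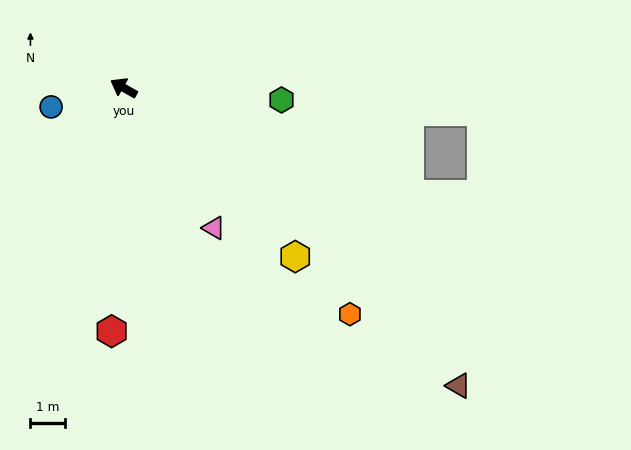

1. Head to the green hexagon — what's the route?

turn right 155°, forward 4.6 m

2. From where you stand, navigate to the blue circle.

turn left 44°, forward 2.2 m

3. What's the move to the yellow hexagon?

turn left 165°, forward 7.0 m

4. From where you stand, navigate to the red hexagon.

turn left 117°, forward 7.1 m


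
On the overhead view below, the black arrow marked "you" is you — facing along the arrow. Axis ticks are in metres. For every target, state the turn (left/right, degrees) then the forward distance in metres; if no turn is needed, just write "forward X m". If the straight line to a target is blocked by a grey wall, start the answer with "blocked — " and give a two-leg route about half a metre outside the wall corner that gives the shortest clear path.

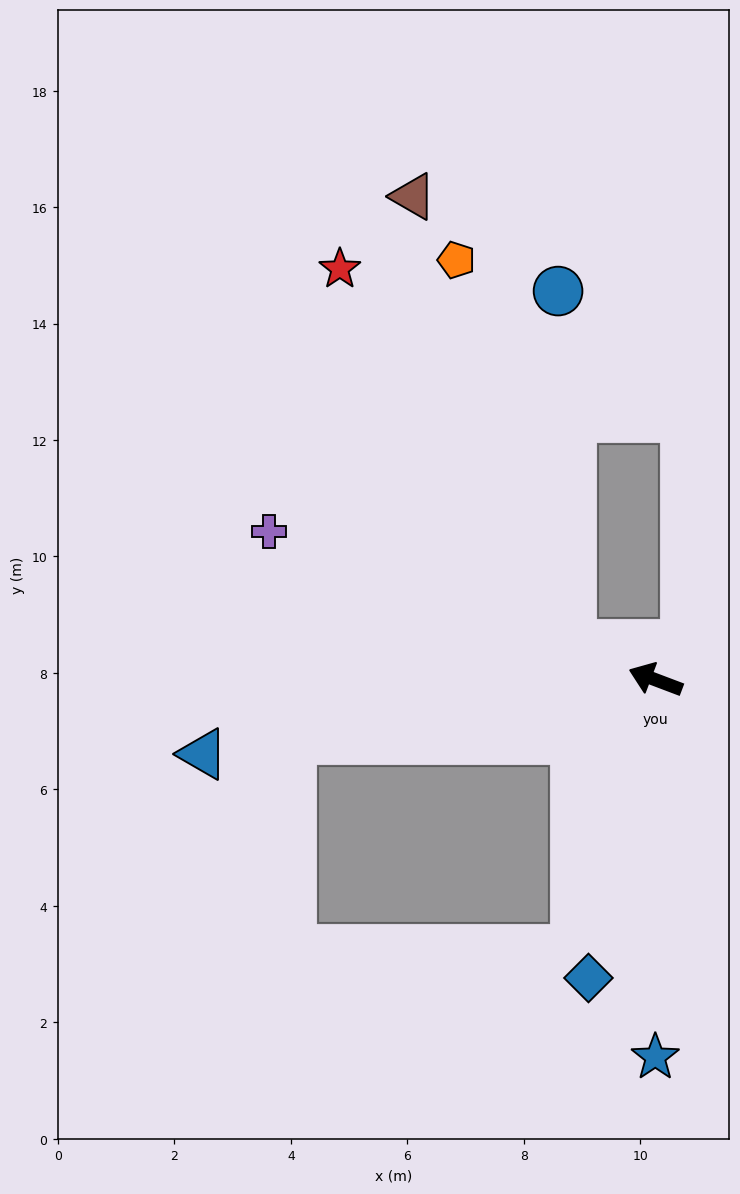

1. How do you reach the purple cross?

forward 7.1 m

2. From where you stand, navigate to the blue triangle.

turn left 30°, forward 7.9 m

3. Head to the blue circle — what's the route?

blocked — turn right 3°, forward 1.6 m, then turn right 64°, forward 6.1 m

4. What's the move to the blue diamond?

turn left 98°, forward 5.2 m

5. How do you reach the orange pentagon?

blocked — turn right 3°, forward 1.6 m, then turn right 50°, forward 6.9 m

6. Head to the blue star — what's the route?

turn left 111°, forward 6.5 m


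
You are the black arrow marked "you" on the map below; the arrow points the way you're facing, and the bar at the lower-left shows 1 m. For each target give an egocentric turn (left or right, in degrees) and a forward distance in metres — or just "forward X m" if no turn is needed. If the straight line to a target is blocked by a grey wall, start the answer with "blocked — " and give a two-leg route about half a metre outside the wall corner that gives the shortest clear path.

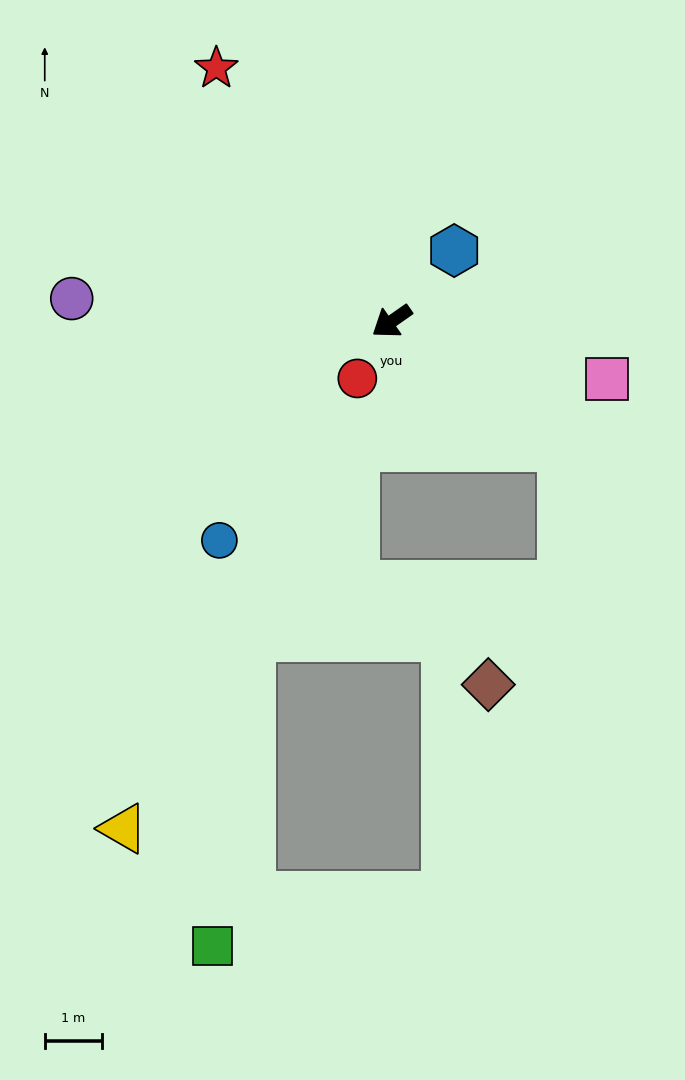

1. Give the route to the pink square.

turn left 130°, forward 3.9 m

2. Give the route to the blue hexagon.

turn right 166°, forward 1.6 m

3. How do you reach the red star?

turn right 90°, forward 5.3 m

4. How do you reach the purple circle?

turn right 39°, forward 5.6 m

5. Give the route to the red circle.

turn left 24°, forward 1.2 m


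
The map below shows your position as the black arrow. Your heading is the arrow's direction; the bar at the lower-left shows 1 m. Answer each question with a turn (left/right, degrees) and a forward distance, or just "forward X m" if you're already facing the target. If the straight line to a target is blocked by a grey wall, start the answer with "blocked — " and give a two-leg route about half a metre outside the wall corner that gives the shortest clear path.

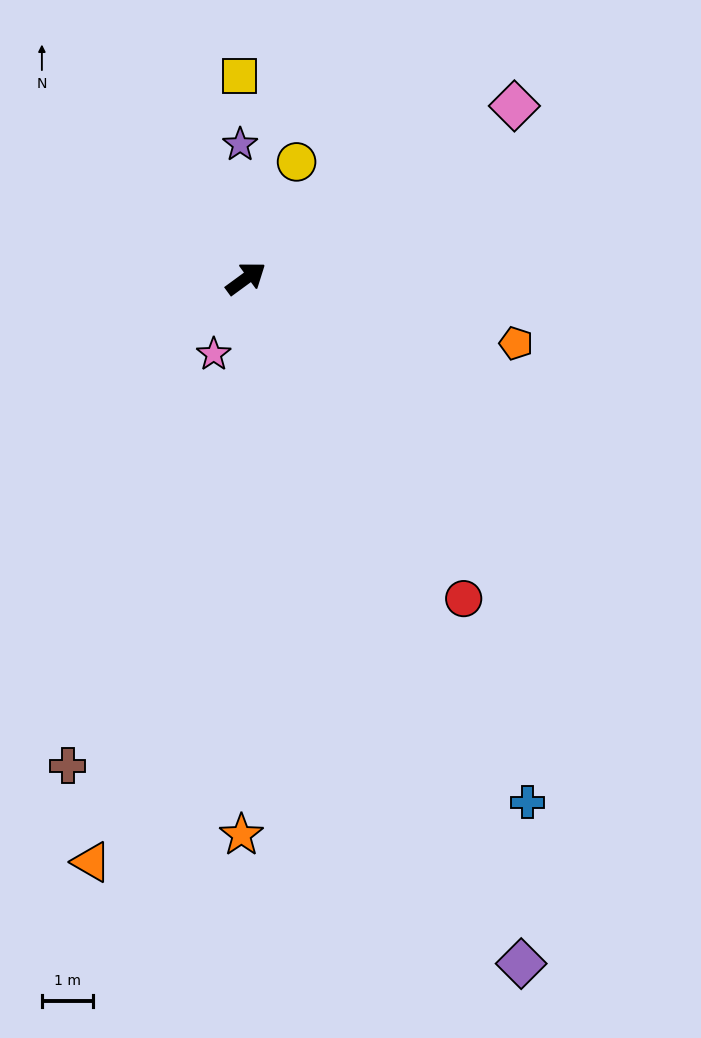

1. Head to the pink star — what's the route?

turn right 149°, forward 1.6 m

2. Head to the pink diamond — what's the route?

turn right 3°, forward 6.2 m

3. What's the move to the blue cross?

turn right 98°, forward 11.6 m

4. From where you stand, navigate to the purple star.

turn left 56°, forward 2.6 m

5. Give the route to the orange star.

turn right 127°, forward 10.9 m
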